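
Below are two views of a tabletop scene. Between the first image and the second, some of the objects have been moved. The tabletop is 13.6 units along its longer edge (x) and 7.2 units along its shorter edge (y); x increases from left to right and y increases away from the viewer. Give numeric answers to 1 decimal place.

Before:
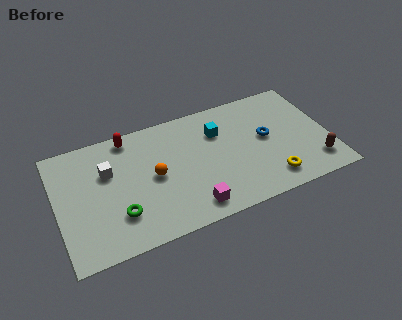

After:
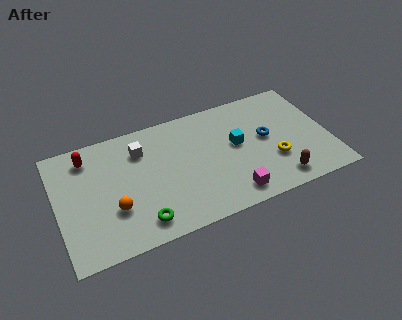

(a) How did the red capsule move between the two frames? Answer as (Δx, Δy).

(-2.1, -0.5)

From the two frames, the red capsule sits at roughly (3.8, 6.4) before and (1.7, 5.9) after.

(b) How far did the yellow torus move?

1.1

The yellow torus was near (10.4, 1.3) before and (10.7, 2.4) after, so it travelled √(0.3² + 1.1²) ≈ 1.1 units.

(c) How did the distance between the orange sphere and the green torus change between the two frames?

-0.8

They were about 2.5 units apart before and 1.7 after — 0.8 units closer together.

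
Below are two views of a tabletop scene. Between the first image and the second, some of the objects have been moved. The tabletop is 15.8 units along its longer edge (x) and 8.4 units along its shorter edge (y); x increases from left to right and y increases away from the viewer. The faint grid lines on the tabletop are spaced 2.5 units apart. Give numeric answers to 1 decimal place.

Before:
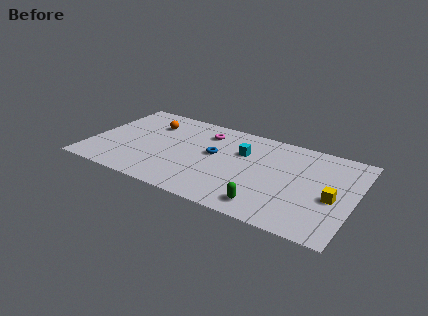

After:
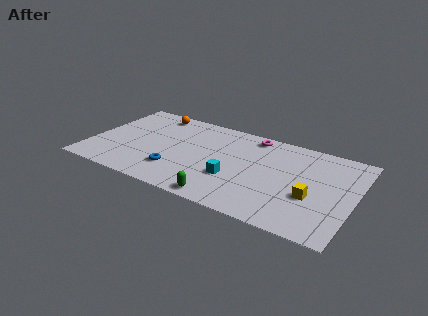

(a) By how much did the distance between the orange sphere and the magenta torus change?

+2.8

They were about 3.3 units apart before and 6.1 after — 2.8 units further apart.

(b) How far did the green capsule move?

2.5

The green capsule was near (11.0, 1.3) before and (8.5, 0.8) after, so it travelled √(2.5² + 0.5²) ≈ 2.5 units.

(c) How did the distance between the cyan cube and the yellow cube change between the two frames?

-1.3

Before: roughly 5.9 units apart; after: 4.6. That's 1.3 units closer together.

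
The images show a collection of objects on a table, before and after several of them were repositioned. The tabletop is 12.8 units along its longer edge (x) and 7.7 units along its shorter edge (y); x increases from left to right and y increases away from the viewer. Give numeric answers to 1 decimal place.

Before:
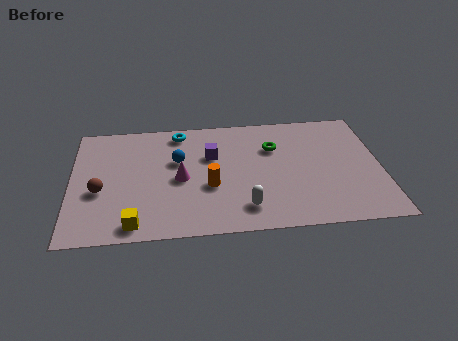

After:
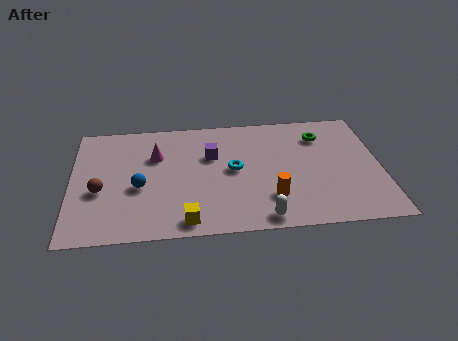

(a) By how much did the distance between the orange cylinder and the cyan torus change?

-1.4

They were about 3.9 units apart before and 2.5 after — 1.4 units closer together.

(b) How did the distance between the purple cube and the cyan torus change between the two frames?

-0.8

The distance was about 2.1 in the first image and 1.3 in the second, so they moved 0.8 units closer together.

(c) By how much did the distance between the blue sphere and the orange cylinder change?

+3.3

Before: roughly 2.2 units apart; after: 5.5. That's 3.3 units further apart.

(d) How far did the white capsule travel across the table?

1.0

The white capsule was near (7.1, 1.5) before and (7.8, 0.8) after, so it travelled √(0.7² + 0.7²) ≈ 1.0 units.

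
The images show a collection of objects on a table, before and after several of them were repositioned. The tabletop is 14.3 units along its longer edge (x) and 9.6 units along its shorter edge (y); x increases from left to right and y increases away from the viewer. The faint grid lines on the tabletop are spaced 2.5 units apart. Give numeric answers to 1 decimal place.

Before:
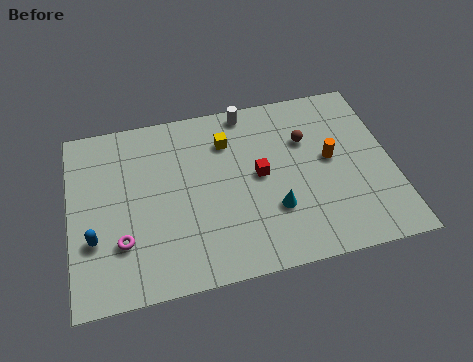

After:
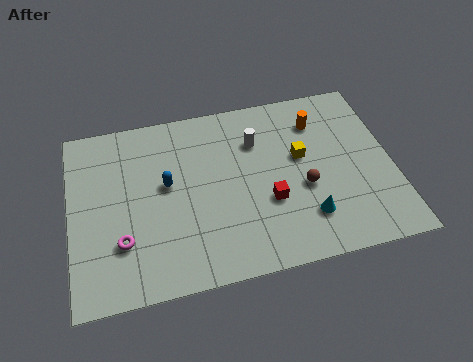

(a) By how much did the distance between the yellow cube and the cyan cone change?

-1.3

The distance was about 4.6 in the first image and 3.3 in the second, so they moved 1.3 units closer together.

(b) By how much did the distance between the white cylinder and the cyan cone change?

-0.8

They were about 5.8 units apart before and 5.0 after — 0.8 units closer together.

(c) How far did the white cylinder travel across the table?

1.8

From (8.1, 8.7) to (8.4, 6.9), the white cylinder covered √(0.3² + 1.8²) ≈ 1.8 units.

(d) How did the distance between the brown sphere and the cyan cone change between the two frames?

-2.3

Before: roughly 3.9 units apart; after: 1.6. That's 2.3 units closer together.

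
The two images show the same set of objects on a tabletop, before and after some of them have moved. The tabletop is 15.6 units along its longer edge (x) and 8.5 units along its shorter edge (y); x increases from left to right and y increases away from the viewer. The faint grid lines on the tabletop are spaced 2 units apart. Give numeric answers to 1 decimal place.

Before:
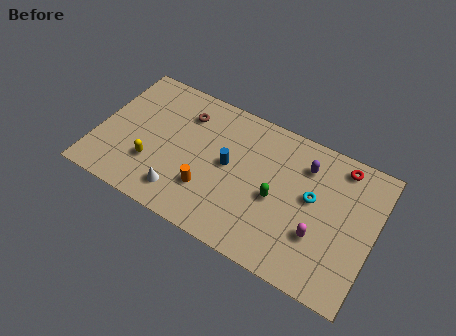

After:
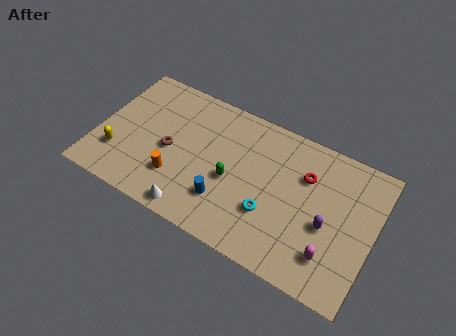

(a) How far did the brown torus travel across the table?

2.6

The brown torus was near (4.6, 6.5) before and (4.1, 3.9) after, so it travelled √(0.5² + 2.6²) ≈ 2.6 units.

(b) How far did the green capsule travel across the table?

2.5

The green capsule was near (10.2, 3.8) before and (7.7, 3.7) after, so it travelled √(2.5² + 0.1²) ≈ 2.5 units.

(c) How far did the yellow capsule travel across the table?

2.0

The yellow capsule moved from about (3.3, 2.6) to (1.3, 2.4), a distance of √(2.0² + 0.2²) ≈ 2.0.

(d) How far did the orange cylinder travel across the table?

1.8

From (6.5, 2.5) to (4.7, 2.4), the orange cylinder covered √(1.8² + 0.1²) ≈ 1.8 units.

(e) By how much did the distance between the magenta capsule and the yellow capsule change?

+2.8

The distance was about 9.4 in the first image and 12.2 in the second, so they moved 2.8 units further apart.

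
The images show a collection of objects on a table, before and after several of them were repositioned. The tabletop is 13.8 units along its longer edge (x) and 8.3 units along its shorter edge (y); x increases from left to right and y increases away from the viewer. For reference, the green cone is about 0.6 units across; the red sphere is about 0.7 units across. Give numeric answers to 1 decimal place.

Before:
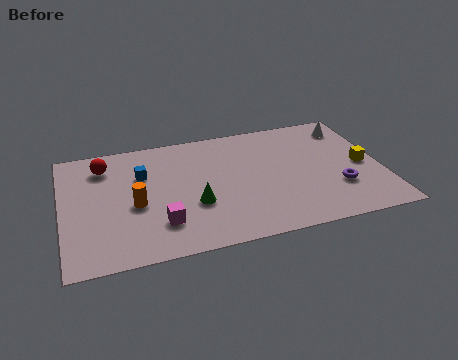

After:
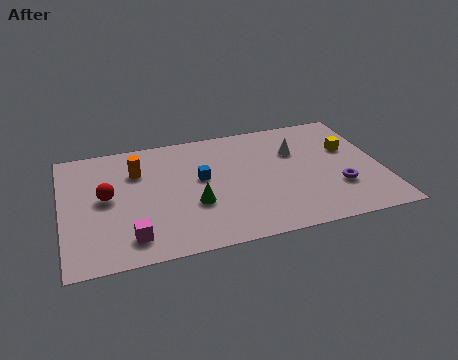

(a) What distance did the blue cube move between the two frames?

2.7

The blue cube was near (3.5, 5.6) before and (6.0, 4.7) after, so it travelled √(2.5² + 0.9²) ≈ 2.7 units.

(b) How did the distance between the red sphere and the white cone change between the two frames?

-2.4

The distance was about 10.8 in the first image and 8.4 in the second, so they moved 2.4 units closer together.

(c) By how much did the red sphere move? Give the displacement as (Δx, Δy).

(0.0, -2.2)

The red sphere started near (1.9, 6.6) and ended near (1.9, 4.4).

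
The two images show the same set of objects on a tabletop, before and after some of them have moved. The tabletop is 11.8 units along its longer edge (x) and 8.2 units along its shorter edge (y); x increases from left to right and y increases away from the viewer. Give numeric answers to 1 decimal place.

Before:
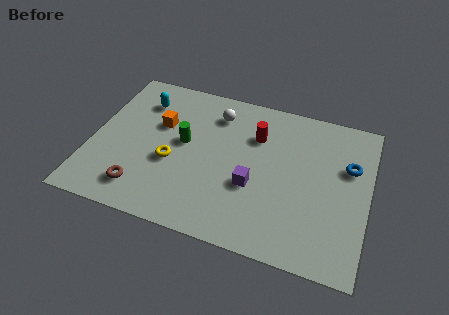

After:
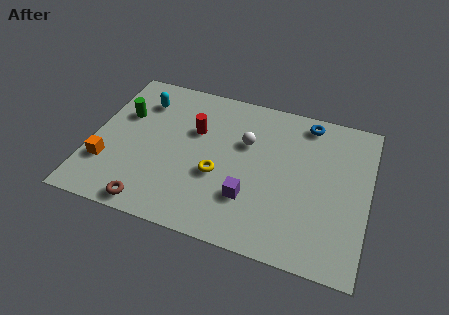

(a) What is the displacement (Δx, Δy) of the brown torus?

(0.5, -0.7)

From the two frames, the brown torus sits at roughly (2.4, 1.5) before and (2.9, 0.8) after.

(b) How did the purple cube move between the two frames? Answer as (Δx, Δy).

(-0.1, -0.7)

From the two frames, the purple cube sits at roughly (7.0, 3.1) before and (6.9, 2.4) after.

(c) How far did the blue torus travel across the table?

2.7

The blue torus moved from about (10.9, 5.3) to (9.0, 7.2), a distance of √(1.9² + 1.9²) ≈ 2.7.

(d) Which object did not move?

the cyan capsule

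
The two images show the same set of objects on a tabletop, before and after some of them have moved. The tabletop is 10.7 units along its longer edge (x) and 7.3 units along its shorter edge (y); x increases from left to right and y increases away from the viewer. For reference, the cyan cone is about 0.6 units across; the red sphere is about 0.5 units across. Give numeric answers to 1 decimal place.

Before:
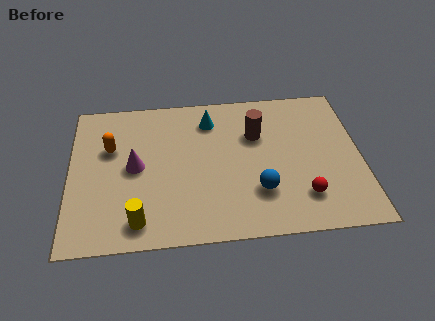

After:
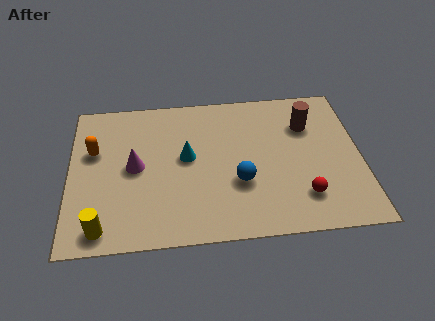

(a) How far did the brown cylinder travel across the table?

1.9

The brown cylinder moved from about (6.9, 4.9) to (8.8, 5.2), a distance of √(1.9² + 0.3²) ≈ 1.9.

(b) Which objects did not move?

the red sphere and the magenta cone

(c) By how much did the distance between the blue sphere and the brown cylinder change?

+0.9

The distance was about 2.8 in the first image and 3.7 in the second, so they moved 0.9 units further apart.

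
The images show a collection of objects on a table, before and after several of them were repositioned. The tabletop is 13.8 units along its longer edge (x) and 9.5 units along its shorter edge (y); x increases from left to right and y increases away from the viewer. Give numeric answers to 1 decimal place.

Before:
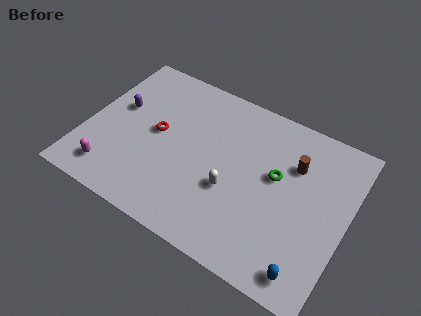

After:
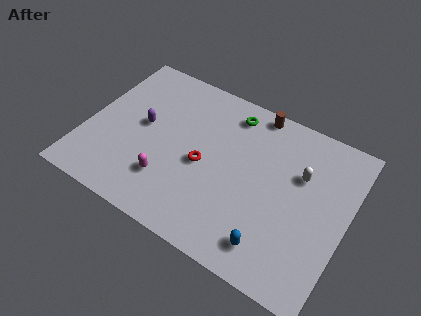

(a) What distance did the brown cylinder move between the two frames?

3.2

From (10.8, 6.6) to (8.4, 8.7), the brown cylinder covered √(2.4² + 2.1²) ≈ 3.2 units.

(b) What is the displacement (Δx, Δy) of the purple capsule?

(1.4, -0.5)

From the two frames, the purple capsule sits at roughly (1.5, 5.6) before and (2.9, 5.1) after.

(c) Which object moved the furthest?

the white capsule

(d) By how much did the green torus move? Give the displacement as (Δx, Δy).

(-2.8, 2.5)

The green torus was at about (10.0, 5.5) and moved to about (7.2, 8.0).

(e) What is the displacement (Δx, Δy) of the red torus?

(2.6, -0.7)

From the two frames, the red torus sits at roughly (3.7, 5.0) before and (6.3, 4.3) after.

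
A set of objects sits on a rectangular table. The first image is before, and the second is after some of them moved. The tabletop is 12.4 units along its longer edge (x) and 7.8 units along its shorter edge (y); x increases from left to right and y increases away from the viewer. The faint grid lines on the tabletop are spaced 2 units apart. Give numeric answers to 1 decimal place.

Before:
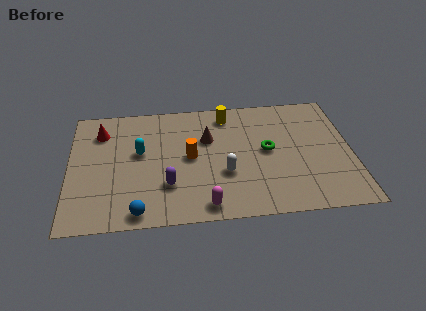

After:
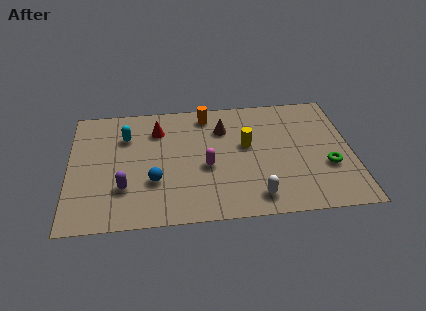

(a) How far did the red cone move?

2.5

The red cone was near (1.4, 6.0) before and (3.9, 5.9) after, so it travelled √(2.5² + 0.1²) ≈ 2.5 units.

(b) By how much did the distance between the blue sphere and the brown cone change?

-0.9

The distance was about 5.3 in the first image and 4.4 in the second, so they moved 0.9 units closer together.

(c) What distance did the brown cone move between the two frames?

0.9

The brown cone was near (6.1, 5.1) before and (6.8, 5.7) after, so it travelled √(0.7² + 0.6²) ≈ 0.9 units.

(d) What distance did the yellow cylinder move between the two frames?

2.2

The yellow cylinder was near (7.0, 6.6) before and (7.8, 4.5) after, so it travelled √(0.8² + 2.1²) ≈ 2.2 units.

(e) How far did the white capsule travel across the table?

2.1

The white capsule was near (6.8, 2.8) before and (8.1, 1.2) after, so it travelled √(1.3² + 1.6²) ≈ 2.1 units.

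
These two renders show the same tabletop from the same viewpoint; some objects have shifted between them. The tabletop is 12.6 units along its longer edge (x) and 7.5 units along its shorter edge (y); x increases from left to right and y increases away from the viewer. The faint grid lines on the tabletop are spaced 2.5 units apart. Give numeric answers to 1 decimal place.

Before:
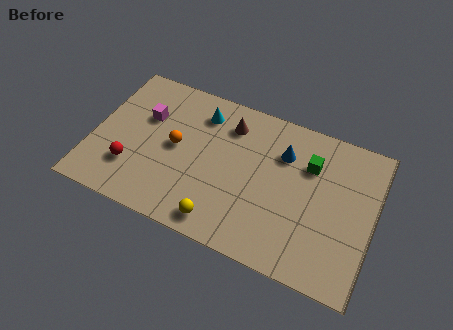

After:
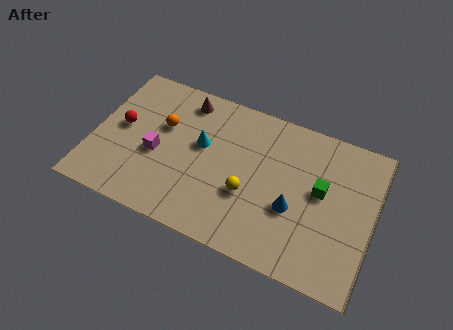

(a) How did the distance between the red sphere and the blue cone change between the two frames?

+0.7

Before: roughly 7.3 units apart; after: 8.0. That's 0.7 units further apart.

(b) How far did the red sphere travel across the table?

2.0

The red sphere moved from about (1.9, 2.1) to (1.2, 4.0), a distance of √(0.7² + 1.9²) ≈ 2.0.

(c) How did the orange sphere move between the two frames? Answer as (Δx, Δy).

(-0.7, 0.8)

The orange sphere started near (3.7, 3.9) and ended near (3.0, 4.7).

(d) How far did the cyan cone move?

1.6

The cyan cone was near (4.6, 6.0) before and (4.8, 4.4) after, so it travelled √(0.2² + 1.6²) ≈ 1.6 units.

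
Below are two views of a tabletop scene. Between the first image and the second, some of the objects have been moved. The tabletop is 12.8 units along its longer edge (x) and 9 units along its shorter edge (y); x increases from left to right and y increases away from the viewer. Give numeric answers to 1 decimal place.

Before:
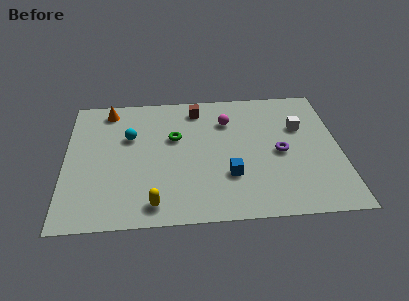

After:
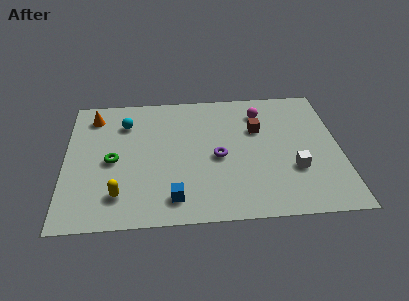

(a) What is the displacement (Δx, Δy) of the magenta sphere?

(1.6, 0.5)

From the two frames, the magenta sphere sits at roughly (7.6, 6.6) before and (9.2, 7.1) after.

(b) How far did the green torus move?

3.2

The green torus was near (5.1, 5.6) before and (2.2, 4.2) after, so it travelled √(2.9² + 1.4²) ≈ 3.2 units.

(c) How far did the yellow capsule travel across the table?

1.7

The yellow capsule was near (4.1, 1.2) before and (2.5, 1.9) after, so it travelled √(1.6² + 0.7²) ≈ 1.7 units.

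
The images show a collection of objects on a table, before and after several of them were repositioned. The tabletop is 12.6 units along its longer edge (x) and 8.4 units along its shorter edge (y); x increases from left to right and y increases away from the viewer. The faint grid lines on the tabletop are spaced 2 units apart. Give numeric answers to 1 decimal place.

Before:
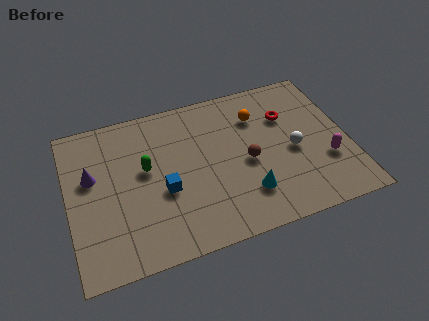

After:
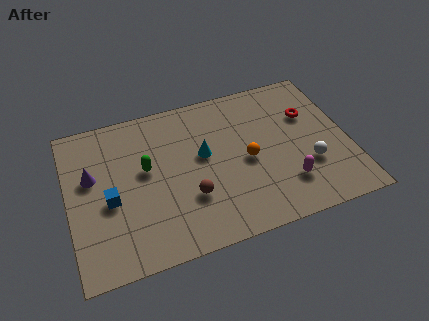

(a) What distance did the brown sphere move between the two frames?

2.9

The brown sphere moved from about (8.0, 3.8) to (5.3, 2.7), a distance of √(2.7² + 1.1²) ≈ 2.9.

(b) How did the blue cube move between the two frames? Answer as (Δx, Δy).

(-2.4, 0.2)

The blue cube was at about (4.2, 3.4) and moved to about (1.8, 3.6).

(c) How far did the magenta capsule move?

2.0

The magenta capsule moved from about (11.5, 2.8) to (9.6, 2.1), a distance of √(1.9² + 0.7²) ≈ 2.0.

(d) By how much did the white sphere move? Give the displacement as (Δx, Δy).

(0.6, -1.0)

The white sphere started near (10.1, 3.8) and ended near (10.7, 2.8).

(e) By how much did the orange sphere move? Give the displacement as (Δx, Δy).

(-0.7, -2.3)

The orange sphere started near (8.7, 6.2) and ended near (8.0, 3.9).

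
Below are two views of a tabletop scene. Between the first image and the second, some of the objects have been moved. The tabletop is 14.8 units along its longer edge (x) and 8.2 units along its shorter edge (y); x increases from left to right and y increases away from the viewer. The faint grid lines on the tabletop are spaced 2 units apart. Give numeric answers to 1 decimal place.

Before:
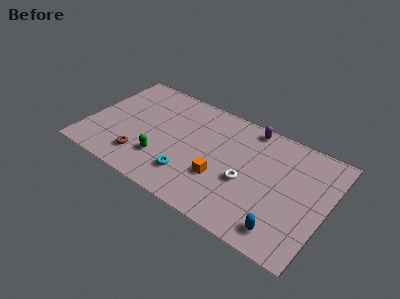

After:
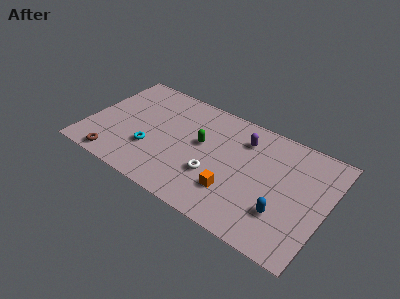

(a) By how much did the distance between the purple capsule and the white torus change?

-0.3

The distance was about 4.0 in the first image and 3.7 in the second, so they moved 0.3 units closer together.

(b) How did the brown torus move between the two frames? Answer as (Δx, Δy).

(-1.5, -0.9)

The brown torus was at about (3.7, 1.8) and moved to about (2.2, 0.9).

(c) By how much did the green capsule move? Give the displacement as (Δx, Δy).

(2.1, 2.4)

The green capsule was at about (4.9, 2.3) and moved to about (7.0, 4.7).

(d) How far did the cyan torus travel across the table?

2.7

The cyan torus moved from about (6.7, 2.0) to (4.1, 2.7), a distance of √(2.6² + 0.7²) ≈ 2.7.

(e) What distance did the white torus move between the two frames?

2.0

The white torus moved from about (10.0, 3.4) to (8.1, 2.8), a distance of √(1.9² + 0.6²) ≈ 2.0.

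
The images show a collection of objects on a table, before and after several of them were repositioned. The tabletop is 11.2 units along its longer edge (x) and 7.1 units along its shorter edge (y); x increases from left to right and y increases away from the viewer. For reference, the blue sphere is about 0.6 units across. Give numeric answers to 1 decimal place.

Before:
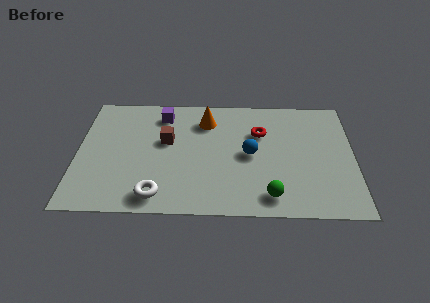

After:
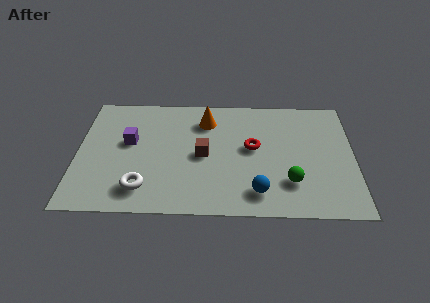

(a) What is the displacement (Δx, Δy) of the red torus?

(-0.3, -0.9)

The red torus started near (7.4, 4.8) and ended near (7.1, 3.9).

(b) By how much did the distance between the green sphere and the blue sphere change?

-1.1

They were about 2.5 units apart before and 1.4 after — 1.1 units closer together.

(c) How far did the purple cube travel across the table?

2.1

The purple cube moved from about (3.4, 5.8) to (2.1, 4.1), a distance of √(1.3² + 1.7²) ≈ 2.1.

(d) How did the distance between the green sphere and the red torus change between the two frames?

-1.2

The distance was about 3.7 in the first image and 2.5 in the second, so they moved 1.2 units closer together.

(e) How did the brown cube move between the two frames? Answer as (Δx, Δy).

(1.5, -0.8)

The brown cube was at about (3.6, 4.2) and moved to about (5.1, 3.4).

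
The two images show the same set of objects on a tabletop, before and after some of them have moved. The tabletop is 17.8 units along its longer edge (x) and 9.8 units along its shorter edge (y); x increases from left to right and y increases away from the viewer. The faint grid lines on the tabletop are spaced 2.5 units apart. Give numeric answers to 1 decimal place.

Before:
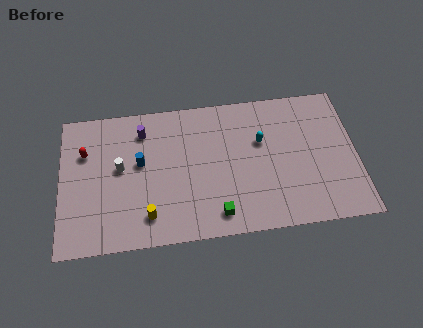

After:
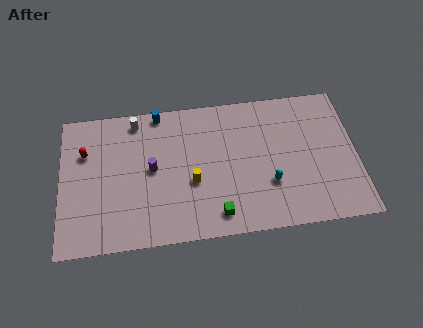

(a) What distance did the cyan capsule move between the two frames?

3.0

From (12.1, 6.2) to (12.5, 3.2), the cyan capsule covered √(0.4² + 3.0²) ≈ 3.0 units.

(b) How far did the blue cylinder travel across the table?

3.6

The blue cylinder was near (4.8, 5.6) before and (6.0, 9.0) after, so it travelled √(1.2² + 3.4²) ≈ 3.6 units.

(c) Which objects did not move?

the green cube and the red capsule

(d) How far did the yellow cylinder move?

3.4

The yellow cylinder was near (5.2, 1.9) before and (7.9, 3.9) after, so it travelled √(2.7² + 2.0²) ≈ 3.4 units.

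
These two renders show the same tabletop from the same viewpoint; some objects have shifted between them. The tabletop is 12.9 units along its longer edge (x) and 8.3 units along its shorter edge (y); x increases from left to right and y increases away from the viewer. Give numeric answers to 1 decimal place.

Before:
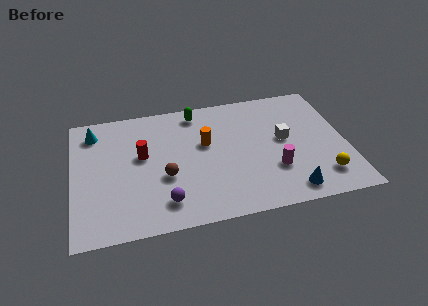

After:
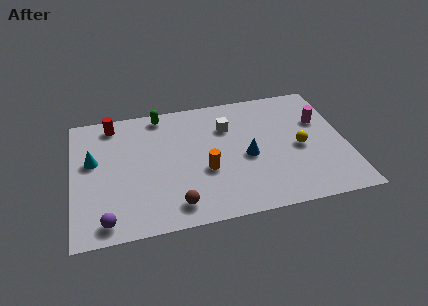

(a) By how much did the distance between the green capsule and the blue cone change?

-1.9

They were about 7.3 units apart before and 5.4 after — 1.9 units closer together.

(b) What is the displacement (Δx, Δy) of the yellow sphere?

(-0.9, 2.1)

From the two frames, the yellow sphere sits at roughly (11.6, 1.7) before and (10.7, 3.8) after.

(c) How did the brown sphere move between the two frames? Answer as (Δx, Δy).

(0.4, -1.9)

The brown sphere started near (4.3, 3.2) and ended near (4.7, 1.3).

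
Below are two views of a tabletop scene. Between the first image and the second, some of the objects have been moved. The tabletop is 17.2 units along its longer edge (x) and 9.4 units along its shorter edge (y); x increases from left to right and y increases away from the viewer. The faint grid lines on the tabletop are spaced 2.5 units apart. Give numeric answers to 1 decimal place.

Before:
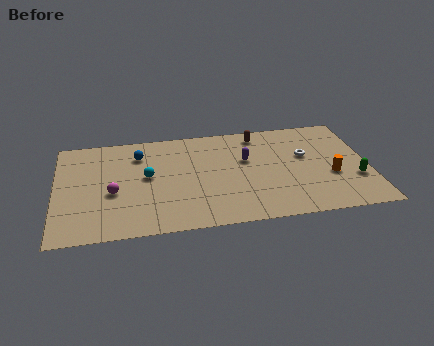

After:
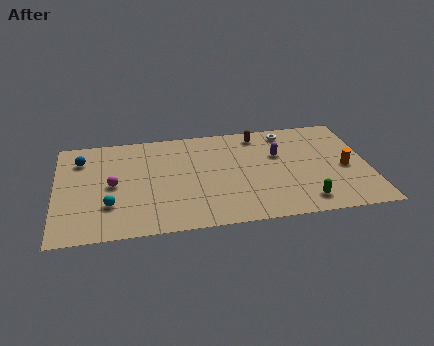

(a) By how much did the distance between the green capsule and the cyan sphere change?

-0.9

The distance was about 11.6 in the first image and 10.7 in the second, so they moved 0.9 units closer together.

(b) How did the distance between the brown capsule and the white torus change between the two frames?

-1.9

They were about 3.5 units apart before and 1.6 after — 1.9 units closer together.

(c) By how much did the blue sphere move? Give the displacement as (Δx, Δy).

(-3.2, 0.0)

From the two frames, the blue sphere sits at roughly (4.6, 7.2) before and (1.4, 7.2) after.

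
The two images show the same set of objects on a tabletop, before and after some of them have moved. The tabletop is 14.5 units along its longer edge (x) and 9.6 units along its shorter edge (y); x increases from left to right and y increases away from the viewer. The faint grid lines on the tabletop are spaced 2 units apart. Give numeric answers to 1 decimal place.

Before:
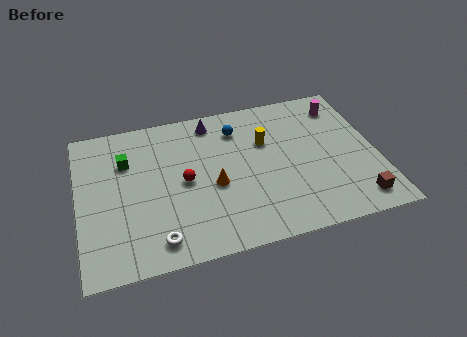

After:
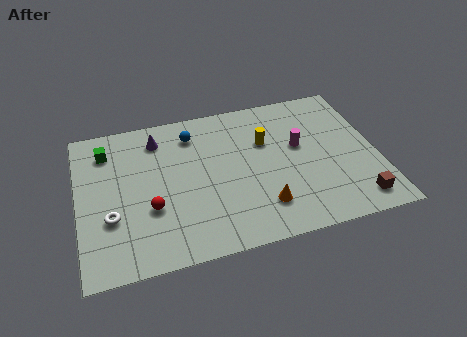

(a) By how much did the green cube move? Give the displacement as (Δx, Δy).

(-0.9, 0.9)

The green cube was at about (2.4, 6.7) and moved to about (1.5, 7.6).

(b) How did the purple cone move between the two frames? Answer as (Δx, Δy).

(-2.7, -0.5)

From the two frames, the purple cone sits at roughly (6.7, 8.3) before and (4.0, 7.8) after.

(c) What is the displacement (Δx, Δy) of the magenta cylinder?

(-2.3, -2.2)

The magenta cylinder was at about (13.1, 7.8) and moved to about (10.8, 5.6).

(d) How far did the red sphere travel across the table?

2.1

The red sphere moved from about (5.1, 4.7) to (3.4, 3.4), a distance of √(1.7² + 1.3²) ≈ 2.1.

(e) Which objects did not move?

the yellow cylinder and the brown cube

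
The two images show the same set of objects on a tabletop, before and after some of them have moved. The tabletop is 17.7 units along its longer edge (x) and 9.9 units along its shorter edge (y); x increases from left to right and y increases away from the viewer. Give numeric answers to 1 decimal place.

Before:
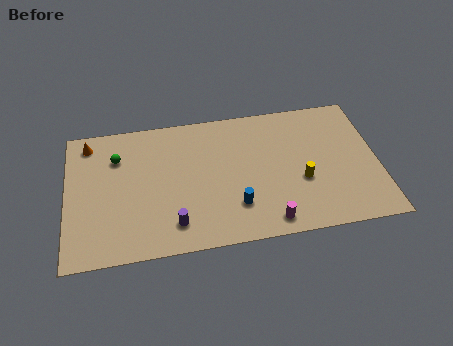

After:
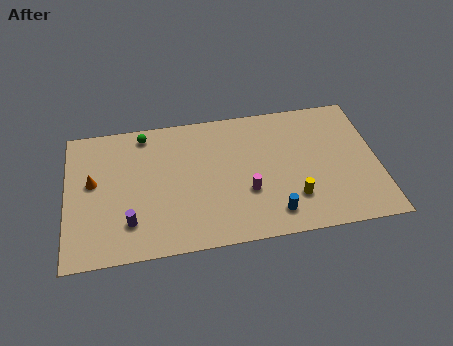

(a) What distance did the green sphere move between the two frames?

2.2

From (2.9, 7.2) to (4.5, 8.7), the green sphere covered √(1.6² + 1.5²) ≈ 2.2 units.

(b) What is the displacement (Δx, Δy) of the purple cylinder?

(-2.5, 0.5)

The purple cylinder started near (6.0, 1.9) and ended near (3.5, 2.4).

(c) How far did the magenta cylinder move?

2.5

From (11.3, 1.2) to (10.2, 3.5), the magenta cylinder covered √(1.1² + 2.3²) ≈ 2.5 units.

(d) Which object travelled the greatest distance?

the orange cone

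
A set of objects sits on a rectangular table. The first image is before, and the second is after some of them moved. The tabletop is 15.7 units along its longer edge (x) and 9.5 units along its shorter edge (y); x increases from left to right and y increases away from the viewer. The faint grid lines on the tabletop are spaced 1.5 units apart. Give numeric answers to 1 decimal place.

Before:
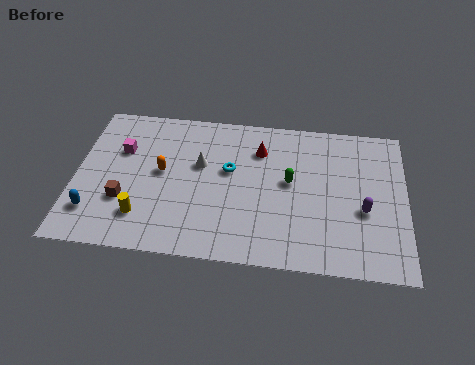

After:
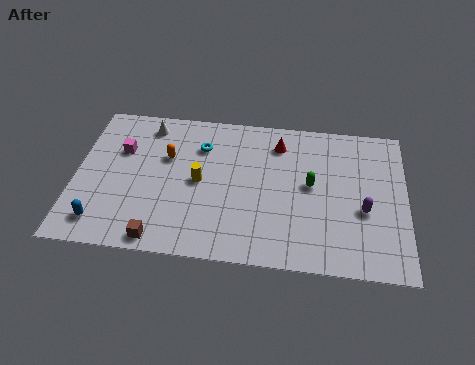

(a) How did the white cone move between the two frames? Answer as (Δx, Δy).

(-2.6, 2.3)

The white cone was at about (5.9, 5.8) and moved to about (3.3, 8.1).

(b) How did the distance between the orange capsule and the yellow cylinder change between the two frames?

-0.9

The distance was about 3.0 in the first image and 2.1 in the second, so they moved 0.9 units closer together.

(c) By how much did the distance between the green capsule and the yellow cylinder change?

-2.2

The distance was about 7.5 in the first image and 5.3 in the second, so they moved 2.2 units closer together.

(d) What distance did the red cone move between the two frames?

1.0

The red cone moved from about (8.7, 7.1) to (9.6, 7.6), a distance of √(0.9² + 0.5²) ≈ 1.0.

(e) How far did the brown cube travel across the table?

2.8

The brown cube was near (2.4, 3.1) before and (4.2, 0.9) after, so it travelled √(1.8² + 2.2²) ≈ 2.8 units.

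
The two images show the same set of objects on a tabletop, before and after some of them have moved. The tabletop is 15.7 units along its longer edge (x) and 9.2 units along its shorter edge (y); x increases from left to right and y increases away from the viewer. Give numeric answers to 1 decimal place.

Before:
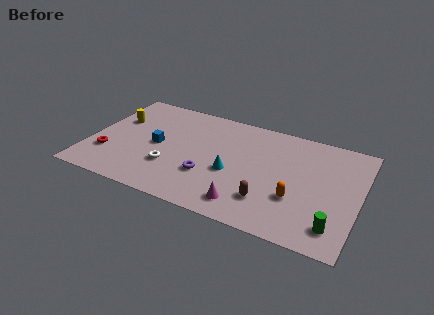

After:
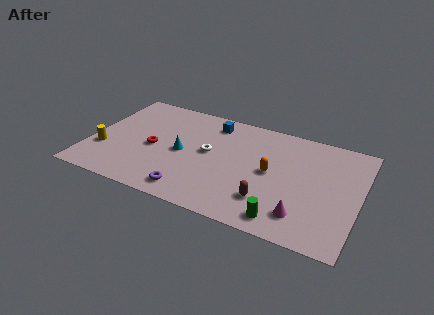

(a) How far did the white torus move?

2.9

The white torus moved from about (4.9, 2.9) to (6.9, 5.0), a distance of √(2.0² + 2.1²) ≈ 2.9.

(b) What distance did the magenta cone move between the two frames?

3.2

The magenta cone moved from about (9.5, 1.5) to (12.7, 1.9), a distance of √(3.2² + 0.4²) ≈ 3.2.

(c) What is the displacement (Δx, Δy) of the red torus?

(2.5, 1.5)

From the two frames, the red torus sits at roughly (1.2, 2.7) before and (3.7, 4.2) after.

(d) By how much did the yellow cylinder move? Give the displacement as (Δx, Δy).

(-0.4, -3.0)

The yellow cylinder started near (1.3, 6.0) and ended near (0.9, 3.0).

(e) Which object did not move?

the brown capsule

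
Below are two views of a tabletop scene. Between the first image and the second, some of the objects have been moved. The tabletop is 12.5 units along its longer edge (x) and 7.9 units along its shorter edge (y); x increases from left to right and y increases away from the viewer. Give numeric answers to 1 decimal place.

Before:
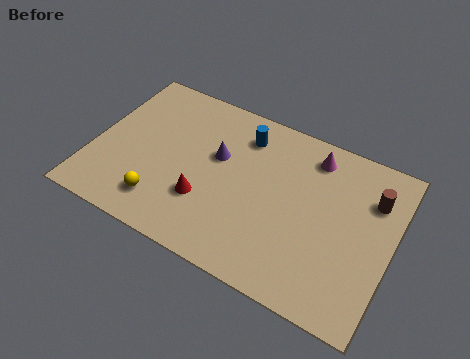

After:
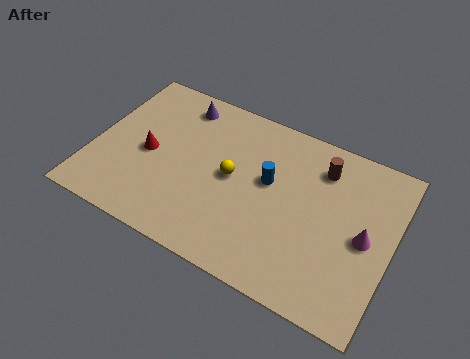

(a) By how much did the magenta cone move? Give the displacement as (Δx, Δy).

(2.5, -2.8)

From the two frames, the magenta cone sits at roughly (8.9, 6.6) before and (11.4, 3.8) after.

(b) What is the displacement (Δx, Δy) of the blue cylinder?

(1.3, -1.7)

The blue cylinder started near (6.0, 6.3) and ended near (7.3, 4.6).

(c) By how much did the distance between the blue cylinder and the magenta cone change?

+1.3

The distance was about 2.9 in the first image and 4.2 in the second, so they moved 1.3 units further apart.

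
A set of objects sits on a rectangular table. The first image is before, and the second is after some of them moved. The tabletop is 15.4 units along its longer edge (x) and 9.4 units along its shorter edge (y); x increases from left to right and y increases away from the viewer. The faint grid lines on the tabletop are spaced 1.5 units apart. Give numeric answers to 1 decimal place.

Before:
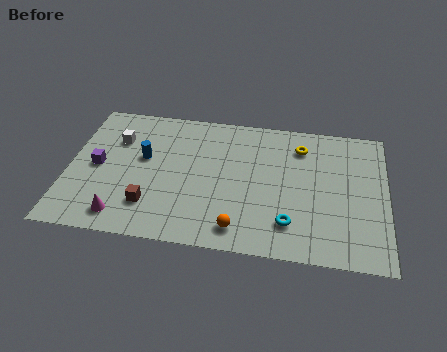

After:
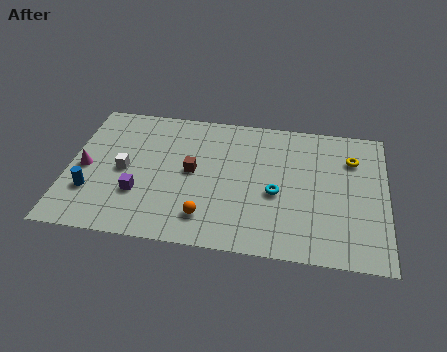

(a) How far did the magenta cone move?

3.6

From (2.8, 1.4) to (0.8, 4.4), the magenta cone covered √(2.0² + 3.0²) ≈ 3.6 units.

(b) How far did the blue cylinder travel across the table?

3.6

The blue cylinder was near (3.6, 5.5) before and (1.2, 2.8) after, so it travelled √(2.4² + 2.7²) ≈ 3.6 units.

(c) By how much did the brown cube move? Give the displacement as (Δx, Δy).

(1.9, 2.6)

The brown cube was at about (4.1, 2.3) and moved to about (6.0, 4.9).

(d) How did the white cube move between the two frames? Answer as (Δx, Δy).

(0.5, -2.1)

The white cube was at about (2.2, 6.6) and moved to about (2.7, 4.5).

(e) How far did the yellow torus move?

2.5

From (11.2, 7.4) to (13.7, 6.9), the yellow torus covered √(2.5² + 0.5²) ≈ 2.5 units.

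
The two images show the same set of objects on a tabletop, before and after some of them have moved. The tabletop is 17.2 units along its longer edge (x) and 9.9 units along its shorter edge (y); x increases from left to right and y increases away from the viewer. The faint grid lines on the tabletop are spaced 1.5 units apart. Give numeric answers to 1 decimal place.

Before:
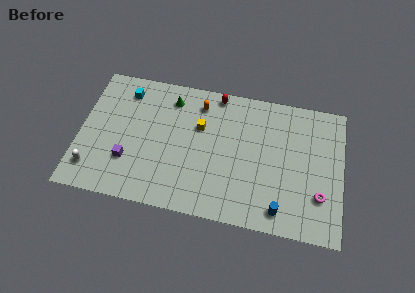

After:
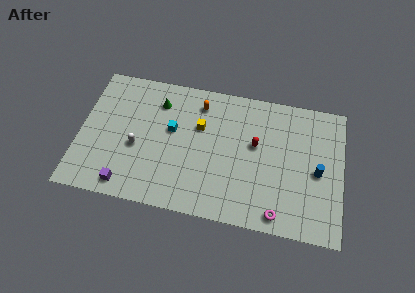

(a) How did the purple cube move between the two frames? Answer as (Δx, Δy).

(0.0, -1.8)

The purple cube was at about (3.3, 3.0) and moved to about (3.3, 1.2).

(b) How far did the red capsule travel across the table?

4.2

The red capsule moved from about (8.8, 9.0) to (11.5, 5.8), a distance of √(2.7² + 3.2²) ≈ 4.2.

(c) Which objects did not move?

the orange capsule and the yellow cube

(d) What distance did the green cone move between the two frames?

0.9

The green cone moved from about (5.8, 8.1) to (5.0, 7.7), a distance of √(0.8² + 0.4²) ≈ 0.9.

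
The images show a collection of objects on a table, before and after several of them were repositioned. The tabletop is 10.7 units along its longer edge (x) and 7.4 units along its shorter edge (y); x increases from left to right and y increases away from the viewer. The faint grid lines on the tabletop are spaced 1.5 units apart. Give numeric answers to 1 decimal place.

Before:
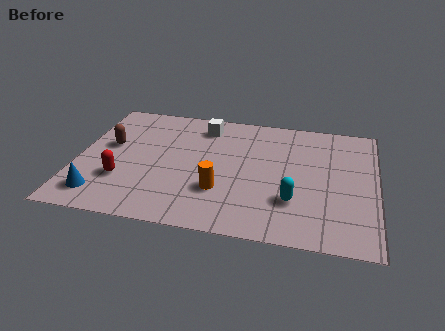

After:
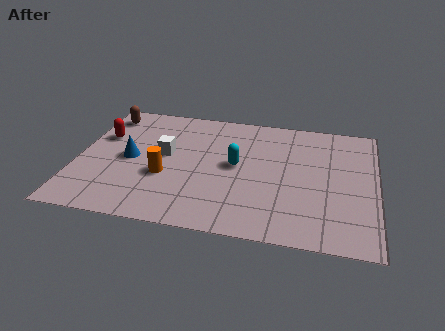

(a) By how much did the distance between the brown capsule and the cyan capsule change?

-1.6

They were about 7.0 units apart before and 5.4 after — 1.6 units closer together.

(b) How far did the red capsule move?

2.7

The red capsule was near (1.7, 2.3) before and (0.8, 4.8) after, so it travelled √(0.9² + 2.5²) ≈ 2.7 units.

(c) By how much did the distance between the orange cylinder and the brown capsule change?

-0.4

Before: roughly 4.6 units apart; after: 4.2. That's 0.4 units closer together.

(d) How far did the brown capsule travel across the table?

1.9

From (1.1, 4.3) to (0.8, 6.2), the brown capsule covered √(0.3² + 1.9²) ≈ 1.9 units.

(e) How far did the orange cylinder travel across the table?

2.1

The orange cylinder was near (5.2, 2.3) before and (3.2, 2.8) after, so it travelled √(2.0² + 0.5²) ≈ 2.1 units.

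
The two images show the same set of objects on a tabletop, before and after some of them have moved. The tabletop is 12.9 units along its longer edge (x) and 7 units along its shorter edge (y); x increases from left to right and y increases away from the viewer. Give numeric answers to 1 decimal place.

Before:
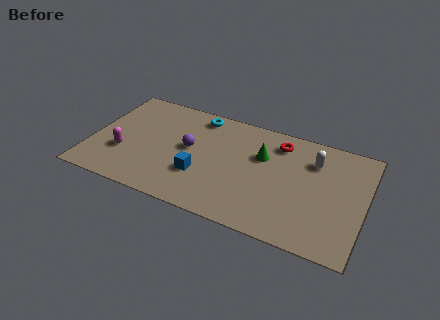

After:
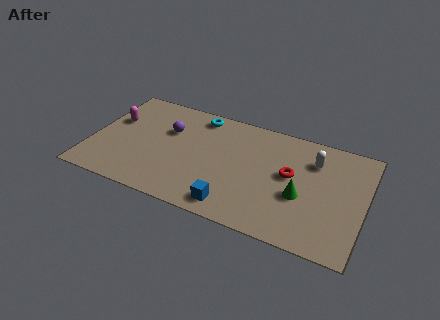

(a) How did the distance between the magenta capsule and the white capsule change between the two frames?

+0.3

Before: roughly 9.2 units apart; after: 9.5. That's 0.3 units further apart.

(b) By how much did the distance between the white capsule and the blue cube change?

-0.5

Before: roughly 5.9 units apart; after: 5.4. That's 0.5 units closer together.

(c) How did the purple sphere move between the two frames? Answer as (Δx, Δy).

(-1.1, 0.8)

From the two frames, the purple sphere sits at roughly (4.6, 3.8) before and (3.5, 4.6) after.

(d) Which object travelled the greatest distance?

the green cone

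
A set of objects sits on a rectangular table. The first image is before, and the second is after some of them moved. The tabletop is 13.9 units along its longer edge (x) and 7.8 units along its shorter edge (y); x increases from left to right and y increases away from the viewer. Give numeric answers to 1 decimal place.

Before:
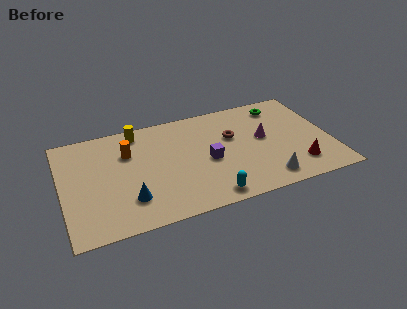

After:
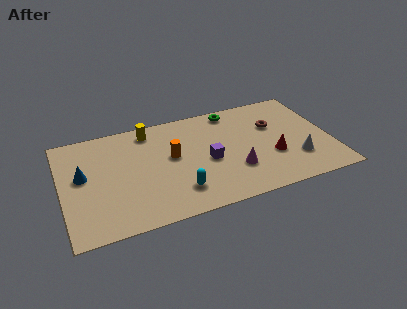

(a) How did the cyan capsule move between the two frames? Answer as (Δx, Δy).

(-1.5, 0.9)

The cyan capsule was at about (7.3, 0.9) and moved to about (5.8, 1.8).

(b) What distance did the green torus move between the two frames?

2.5

The green torus moved from about (11.6, 6.5) to (9.1, 6.9), a distance of √(2.5² + 0.4²) ≈ 2.5.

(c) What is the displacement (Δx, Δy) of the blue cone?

(-2.2, 2.4)

From the two frames, the blue cone sits at roughly (3.3, 2.0) before and (1.1, 4.4) after.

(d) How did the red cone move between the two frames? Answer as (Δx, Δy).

(-1.2, 1.1)

The red cone was at about (12.0, 1.7) and moved to about (10.8, 2.8).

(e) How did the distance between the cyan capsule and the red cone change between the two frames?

+0.3

The distance was about 4.8 in the first image and 5.1 in the second, so they moved 0.3 units further apart.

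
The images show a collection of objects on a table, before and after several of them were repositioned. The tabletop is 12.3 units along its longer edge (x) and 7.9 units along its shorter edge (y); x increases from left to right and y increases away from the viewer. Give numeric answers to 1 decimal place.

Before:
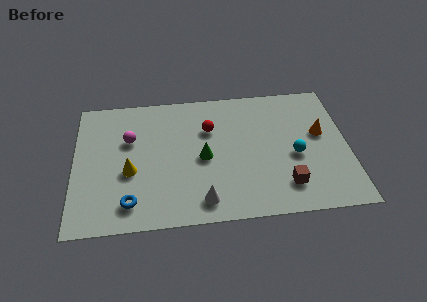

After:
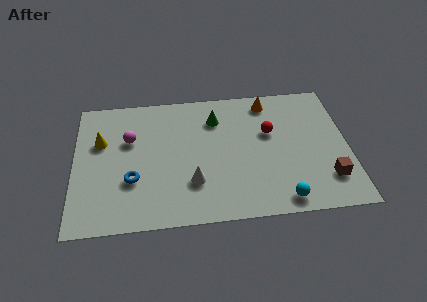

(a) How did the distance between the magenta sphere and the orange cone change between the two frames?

-2.1

Before: roughly 8.6 units apart; after: 6.5. That's 2.1 units closer together.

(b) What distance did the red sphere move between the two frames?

2.7

From (6.1, 5.4) to (8.8, 4.9), the red sphere covered √(2.7² + 0.5²) ≈ 2.7 units.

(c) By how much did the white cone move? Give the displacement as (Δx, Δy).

(-0.4, 1.1)

The white cone was at about (5.7, 1.2) and moved to about (5.3, 2.3).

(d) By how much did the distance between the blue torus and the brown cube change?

+1.8

Before: roughly 6.9 units apart; after: 8.7. That's 1.8 units further apart.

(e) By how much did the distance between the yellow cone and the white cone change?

+1.2

Before: roughly 3.8 units apart; after: 5.0. That's 1.2 units further apart.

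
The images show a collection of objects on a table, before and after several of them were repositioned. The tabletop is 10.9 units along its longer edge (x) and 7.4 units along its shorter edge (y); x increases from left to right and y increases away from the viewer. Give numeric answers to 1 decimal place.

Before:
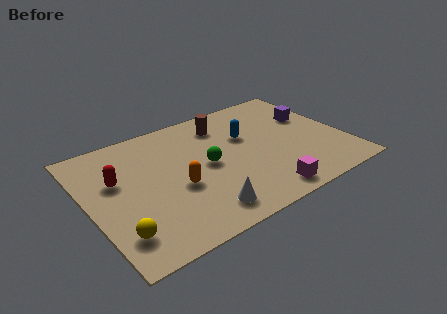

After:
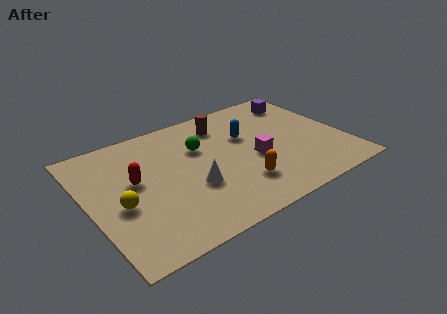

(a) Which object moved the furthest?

the orange capsule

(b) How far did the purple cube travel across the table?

1.3

The purple cube moved from about (9.8, 4.7) to (9.6, 6.0), a distance of √(0.2² + 1.3²) ≈ 1.3.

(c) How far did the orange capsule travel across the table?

2.7

The orange capsule moved from about (3.6, 3.0) to (6.1, 1.9), a distance of √(2.5² + 1.1²) ≈ 2.7.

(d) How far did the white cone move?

1.5

The white cone was near (4.3, 1.2) before and (4.2, 2.7) after, so it travelled √(0.1² + 1.5²) ≈ 1.5 units.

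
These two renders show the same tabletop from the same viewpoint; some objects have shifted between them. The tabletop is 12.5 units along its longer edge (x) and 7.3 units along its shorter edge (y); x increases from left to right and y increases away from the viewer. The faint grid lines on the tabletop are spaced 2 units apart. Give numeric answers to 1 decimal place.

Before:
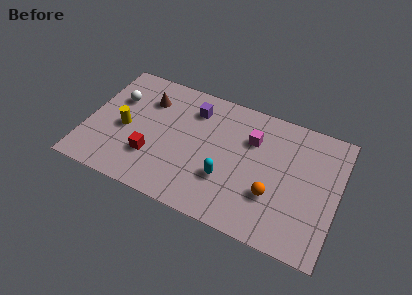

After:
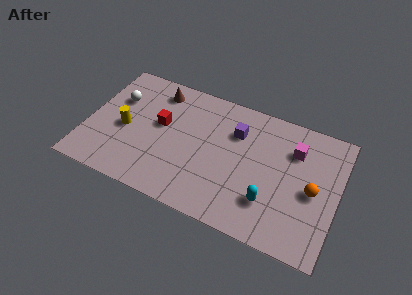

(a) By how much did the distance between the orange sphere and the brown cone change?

+1.3

The distance was about 7.2 in the first image and 8.5 in the second, so they moved 1.3 units further apart.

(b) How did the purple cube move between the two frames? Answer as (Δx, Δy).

(2.2, -0.5)

From the two frames, the purple cube sits at roughly (5.1, 5.7) before and (7.3, 5.2) after.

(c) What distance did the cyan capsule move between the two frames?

2.2

The cyan capsule moved from about (7.1, 2.4) to (9.3, 2.0), a distance of √(2.2² + 0.4²) ≈ 2.2.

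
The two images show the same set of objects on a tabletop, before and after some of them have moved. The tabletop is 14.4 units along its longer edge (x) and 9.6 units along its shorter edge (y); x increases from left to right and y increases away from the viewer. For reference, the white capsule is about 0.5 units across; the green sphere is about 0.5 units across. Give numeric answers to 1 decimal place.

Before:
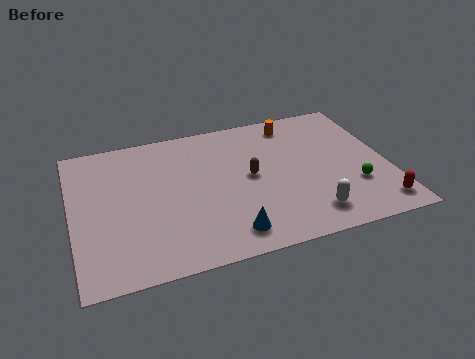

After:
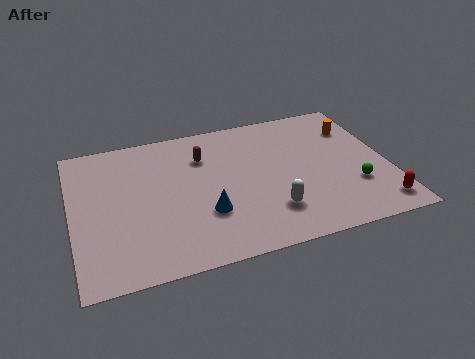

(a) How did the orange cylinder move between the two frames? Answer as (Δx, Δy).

(2.8, -1.1)

The orange cylinder started near (10.4, 8.2) and ended near (13.2, 7.1).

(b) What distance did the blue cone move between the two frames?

1.8

The blue cone was near (6.8, 1.5) before and (5.9, 3.1) after, so it travelled √(0.9² + 1.6²) ≈ 1.8 units.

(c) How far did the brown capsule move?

2.8

From (8.1, 5.0) to (6.1, 7.0), the brown capsule covered √(2.0² + 2.0²) ≈ 2.8 units.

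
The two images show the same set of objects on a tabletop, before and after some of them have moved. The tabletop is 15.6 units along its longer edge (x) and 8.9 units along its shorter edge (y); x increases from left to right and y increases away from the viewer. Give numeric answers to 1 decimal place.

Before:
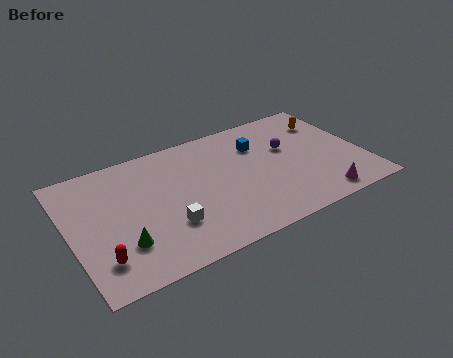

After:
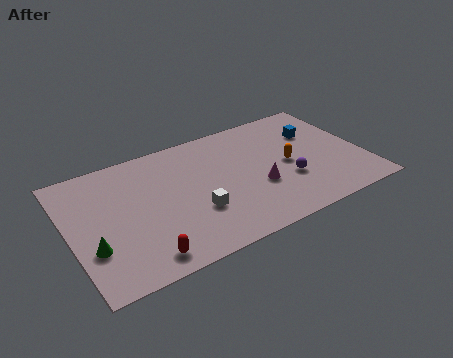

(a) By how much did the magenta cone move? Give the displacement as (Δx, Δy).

(-3.0, 2.2)

From the two frames, the magenta cone sits at roughly (12.8, 1.1) before and (9.8, 3.3) after.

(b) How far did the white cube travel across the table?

1.5

The white cube moved from about (4.9, 2.7) to (6.4, 3.0), a distance of √(1.5² + 0.3²) ≈ 1.5.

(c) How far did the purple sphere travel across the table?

2.4

From (11.8, 5.5) to (11.4, 3.1), the purple sphere covered √(0.4² + 2.4²) ≈ 2.4 units.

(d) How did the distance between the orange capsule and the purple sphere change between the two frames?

-1.5

Before: roughly 2.7 units apart; after: 1.2. That's 1.5 units closer together.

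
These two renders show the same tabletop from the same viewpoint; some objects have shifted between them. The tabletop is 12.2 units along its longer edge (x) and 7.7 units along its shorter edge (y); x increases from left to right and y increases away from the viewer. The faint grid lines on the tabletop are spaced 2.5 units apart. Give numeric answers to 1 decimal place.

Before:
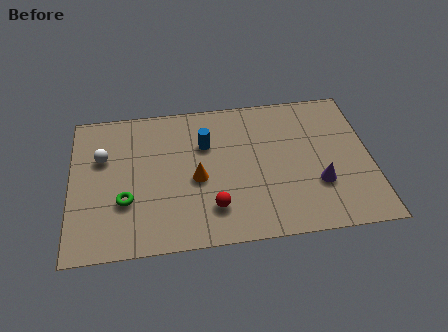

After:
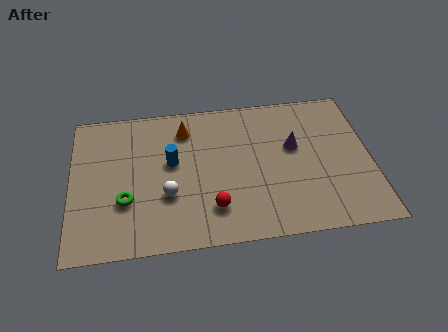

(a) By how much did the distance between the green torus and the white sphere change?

-0.9

They were about 2.6 units apart before and 1.7 after — 0.9 units closer together.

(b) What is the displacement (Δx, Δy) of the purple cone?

(-0.9, 2.1)

From the two frames, the purple cone sits at roughly (10.0, 2.5) before and (9.1, 4.6) after.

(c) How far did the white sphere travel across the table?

3.5

The white sphere was near (1.3, 5.0) before and (3.9, 2.7) after, so it travelled √(2.6² + 2.3²) ≈ 3.5 units.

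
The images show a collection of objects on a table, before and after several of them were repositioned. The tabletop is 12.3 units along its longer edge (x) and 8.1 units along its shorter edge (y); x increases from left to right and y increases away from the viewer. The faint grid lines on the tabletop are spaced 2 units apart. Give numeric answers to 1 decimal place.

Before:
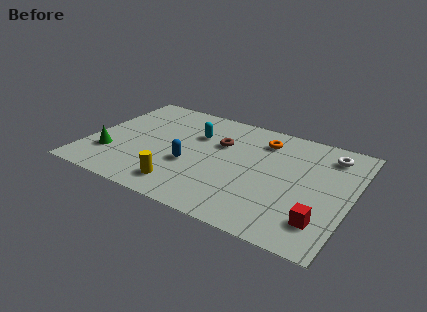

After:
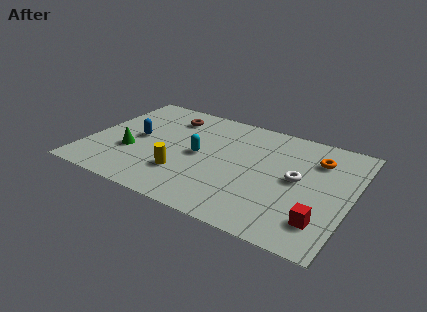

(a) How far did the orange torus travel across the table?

2.6

The orange torus was near (7.9, 6.4) before and (10.5, 6.0) after, so it travelled √(2.6² + 0.4²) ≈ 2.6 units.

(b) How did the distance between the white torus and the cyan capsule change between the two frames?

-1.7

Before: roughly 6.3 units apart; after: 4.6. That's 1.7 units closer together.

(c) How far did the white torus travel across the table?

2.7

The white torus moved from about (11.0, 6.6) to (9.8, 4.2), a distance of √(1.2² + 2.4²) ≈ 2.7.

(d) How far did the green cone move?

1.1

The green cone moved from about (1.2, 2.3) to (2.1, 2.9), a distance of √(0.9² + 0.6²) ≈ 1.1.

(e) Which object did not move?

the red cube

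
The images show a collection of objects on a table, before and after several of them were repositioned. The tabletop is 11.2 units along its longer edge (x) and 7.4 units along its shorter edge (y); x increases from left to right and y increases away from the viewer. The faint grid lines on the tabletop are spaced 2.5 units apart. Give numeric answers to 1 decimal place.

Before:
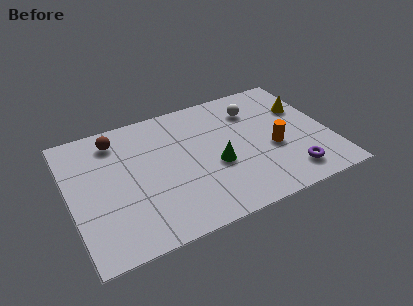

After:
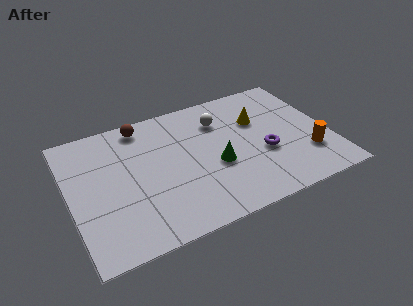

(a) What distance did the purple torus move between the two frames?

1.8

The purple torus moved from about (9.2, 1.3) to (8.3, 2.9), a distance of √(0.9² + 1.6²) ≈ 1.8.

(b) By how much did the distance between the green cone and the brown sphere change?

-0.6

They were about 5.1 units apart before and 4.5 after — 0.6 units closer together.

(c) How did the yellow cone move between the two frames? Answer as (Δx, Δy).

(-2.0, 0.0)

From the two frames, the yellow cone sits at roughly (10.3, 4.9) before and (8.3, 4.9) after.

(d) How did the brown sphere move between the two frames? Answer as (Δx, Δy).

(1.2, 0.4)

The brown sphere started near (2.2, 6.1) and ended near (3.4, 6.5).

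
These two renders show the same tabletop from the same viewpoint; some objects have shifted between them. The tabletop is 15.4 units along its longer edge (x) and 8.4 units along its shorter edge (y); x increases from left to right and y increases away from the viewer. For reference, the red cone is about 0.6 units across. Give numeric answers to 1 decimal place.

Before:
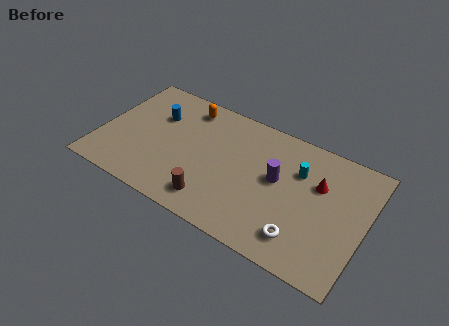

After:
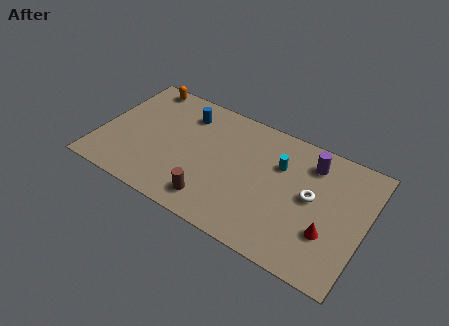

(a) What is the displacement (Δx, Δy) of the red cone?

(0.9, -2.8)

From the two frames, the red cone sits at roughly (12.6, 5.5) before and (13.5, 2.7) after.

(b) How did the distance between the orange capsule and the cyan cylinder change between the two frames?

+1.8

The distance was about 6.9 in the first image and 8.7 in the second, so they moved 1.8 units further apart.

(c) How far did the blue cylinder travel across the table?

1.8

The blue cylinder was near (3.0, 5.7) before and (4.6, 6.6) after, so it travelled √(1.6² + 0.9²) ≈ 1.8 units.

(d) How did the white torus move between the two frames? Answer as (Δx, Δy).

(0.2, 2.8)

From the two frames, the white torus sits at roughly (12.1, 1.7) before and (12.3, 4.5) after.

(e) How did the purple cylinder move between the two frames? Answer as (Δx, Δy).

(1.7, 2.0)

The purple cylinder was at about (10.3, 4.7) and moved to about (12.0, 6.7).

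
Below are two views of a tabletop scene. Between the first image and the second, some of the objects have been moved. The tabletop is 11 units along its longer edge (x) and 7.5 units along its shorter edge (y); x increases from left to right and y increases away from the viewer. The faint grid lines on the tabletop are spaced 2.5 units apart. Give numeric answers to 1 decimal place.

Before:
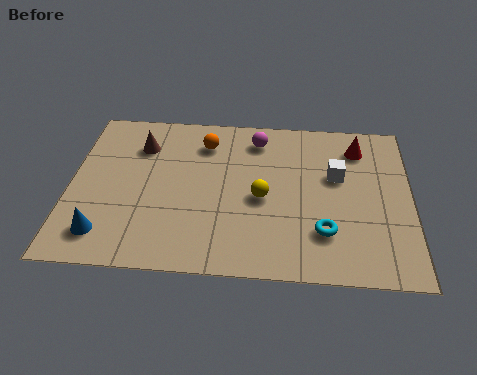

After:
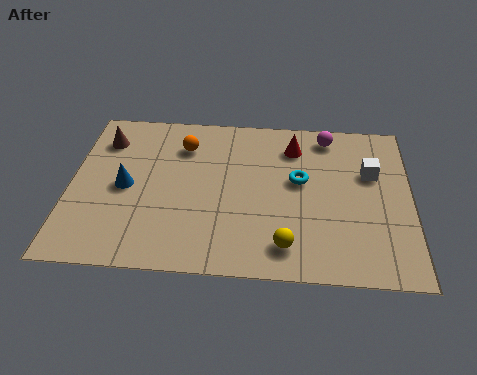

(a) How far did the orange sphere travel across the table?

0.7

From (4.3, 5.9) to (3.6, 5.7), the orange sphere covered √(0.7² + 0.2²) ≈ 0.7 units.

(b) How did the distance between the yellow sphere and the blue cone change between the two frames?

+0.3

The distance was about 5.4 in the first image and 5.7 in the second, so they moved 0.3 units further apart.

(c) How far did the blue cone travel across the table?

2.3

The blue cone moved from about (1.2, 1.4) to (1.8, 3.6), a distance of √(0.6² + 2.2²) ≈ 2.3.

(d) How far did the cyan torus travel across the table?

2.4

The cyan torus moved from about (8.2, 2.0) to (7.4, 4.3), a distance of √(0.8² + 2.3²) ≈ 2.4.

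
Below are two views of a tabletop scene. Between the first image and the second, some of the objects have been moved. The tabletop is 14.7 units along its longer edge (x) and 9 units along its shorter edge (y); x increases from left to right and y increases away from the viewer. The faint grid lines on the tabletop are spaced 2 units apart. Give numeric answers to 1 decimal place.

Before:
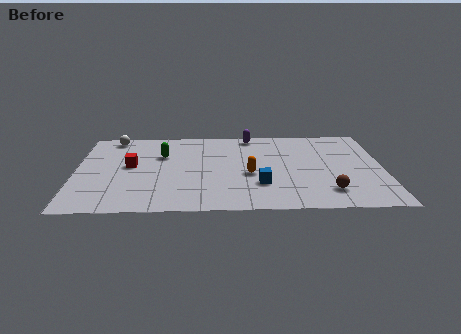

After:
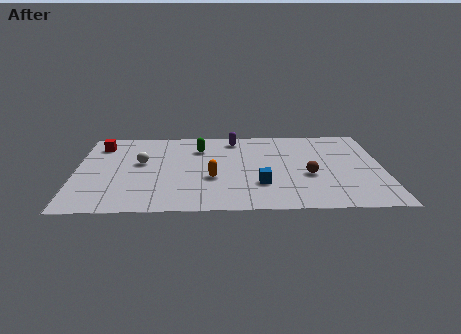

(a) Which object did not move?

the blue cube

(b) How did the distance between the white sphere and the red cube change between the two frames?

-0.4

Before: roughly 3.2 units apart; after: 2.8. That's 0.4 units closer together.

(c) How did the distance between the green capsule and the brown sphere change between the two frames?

-2.8

The distance was about 8.9 in the first image and 6.1 in the second, so they moved 2.8 units closer together.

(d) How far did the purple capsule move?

0.9

The purple capsule was near (8.4, 8.1) before and (7.6, 7.7) after, so it travelled √(0.8² + 0.4²) ≈ 0.9 units.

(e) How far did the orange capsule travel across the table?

1.8

The orange capsule was near (8.3, 3.8) before and (6.5, 3.4) after, so it travelled √(1.8² + 0.4²) ≈ 1.8 units.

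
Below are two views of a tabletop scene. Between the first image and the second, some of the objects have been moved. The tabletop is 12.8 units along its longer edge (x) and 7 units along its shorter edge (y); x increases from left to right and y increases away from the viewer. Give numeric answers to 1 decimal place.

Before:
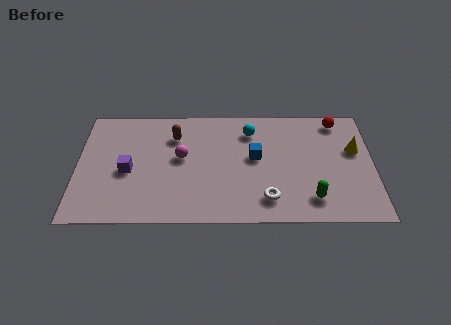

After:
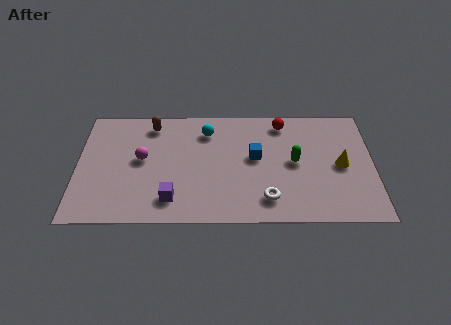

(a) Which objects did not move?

the white torus and the blue cube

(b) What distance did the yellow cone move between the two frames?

1.1

From (12.0, 4.3) to (11.4, 3.4), the yellow cone covered √(0.6² + 0.9²) ≈ 1.1 units.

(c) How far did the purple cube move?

2.5

From (2.2, 3.1) to (4.1, 1.4), the purple cube covered √(1.9² + 1.7²) ≈ 2.5 units.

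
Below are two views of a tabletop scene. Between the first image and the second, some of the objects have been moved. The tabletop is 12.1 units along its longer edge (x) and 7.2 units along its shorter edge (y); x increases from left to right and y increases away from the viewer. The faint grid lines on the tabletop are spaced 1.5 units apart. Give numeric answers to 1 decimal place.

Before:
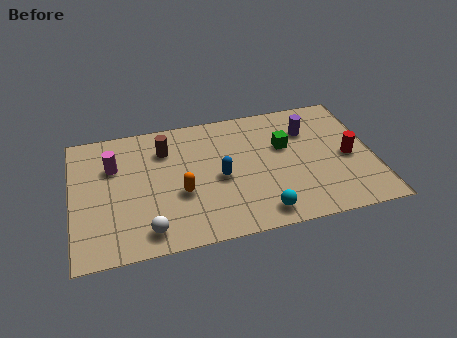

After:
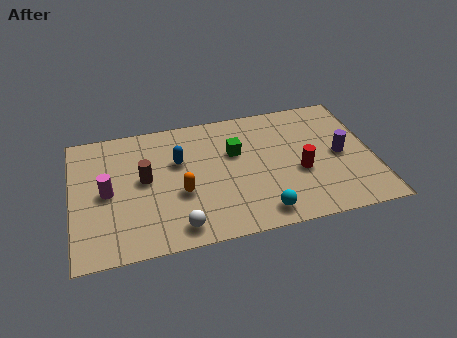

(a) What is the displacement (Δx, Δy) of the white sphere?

(1.2, -0.1)

The white sphere was at about (2.9, 1.1) and moved to about (4.1, 1.0).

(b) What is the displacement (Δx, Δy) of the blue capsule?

(-1.6, 1.3)

The blue capsule started near (5.9, 3.3) and ended near (4.3, 4.6).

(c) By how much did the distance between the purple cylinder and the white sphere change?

-0.7

They were about 7.9 units apart before and 7.2 after — 0.7 units closer together.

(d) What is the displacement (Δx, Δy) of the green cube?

(-2.0, 0.1)

The green cube started near (8.6, 4.5) and ended near (6.6, 4.6).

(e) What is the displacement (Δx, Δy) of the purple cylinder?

(1.2, -1.7)

The purple cylinder started near (9.6, 5.2) and ended near (10.8, 3.5).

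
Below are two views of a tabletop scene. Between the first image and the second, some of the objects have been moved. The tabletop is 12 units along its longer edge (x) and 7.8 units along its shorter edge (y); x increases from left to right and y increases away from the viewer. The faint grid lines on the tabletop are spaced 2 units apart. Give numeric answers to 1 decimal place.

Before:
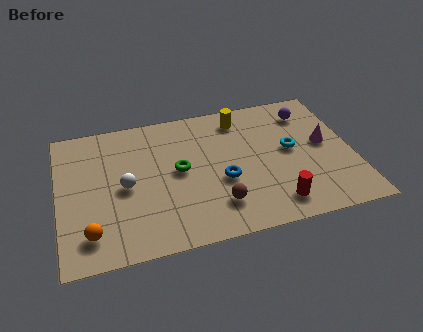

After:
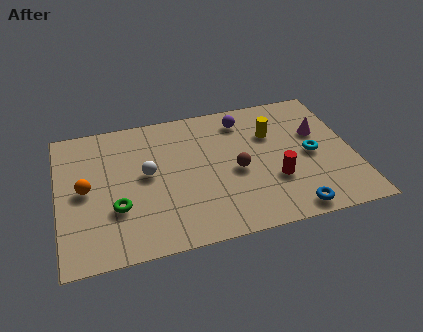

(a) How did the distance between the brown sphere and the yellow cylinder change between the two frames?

-2.5

They were about 4.9 units apart before and 2.4 after — 2.5 units closer together.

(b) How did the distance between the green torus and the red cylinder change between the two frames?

+1.8

Before: roughly 4.6 units apart; after: 6.4. That's 1.8 units further apart.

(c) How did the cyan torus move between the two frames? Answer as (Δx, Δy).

(0.8, -0.5)

From the two frames, the cyan torus sits at roughly (9.5, 4.2) before and (10.3, 3.7) after.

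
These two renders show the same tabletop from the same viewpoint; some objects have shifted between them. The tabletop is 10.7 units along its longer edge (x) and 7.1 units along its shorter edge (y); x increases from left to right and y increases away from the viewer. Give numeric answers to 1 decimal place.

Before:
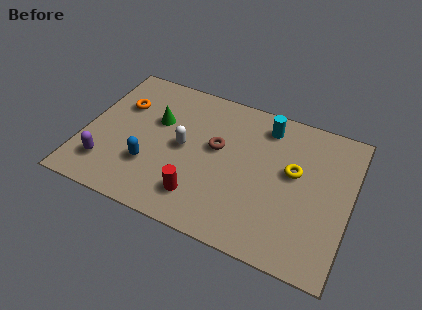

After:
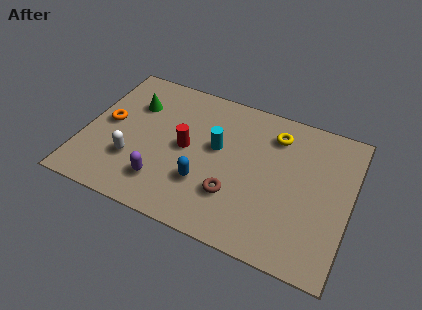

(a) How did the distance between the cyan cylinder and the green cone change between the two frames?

-0.9

Before: roughly 4.5 units apart; after: 3.6. That's 0.9 units closer together.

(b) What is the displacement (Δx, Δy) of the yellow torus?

(-0.9, 1.5)

The yellow torus was at about (8.4, 4.1) and moved to about (7.5, 5.6).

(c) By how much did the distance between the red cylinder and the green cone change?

-1.0

The distance was about 3.7 in the first image and 2.7 in the second, so they moved 1.0 units closer together.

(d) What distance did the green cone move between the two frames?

1.1

From (2.8, 4.5) to (1.8, 5.0), the green cone covered √(1.0² + 0.5²) ≈ 1.1 units.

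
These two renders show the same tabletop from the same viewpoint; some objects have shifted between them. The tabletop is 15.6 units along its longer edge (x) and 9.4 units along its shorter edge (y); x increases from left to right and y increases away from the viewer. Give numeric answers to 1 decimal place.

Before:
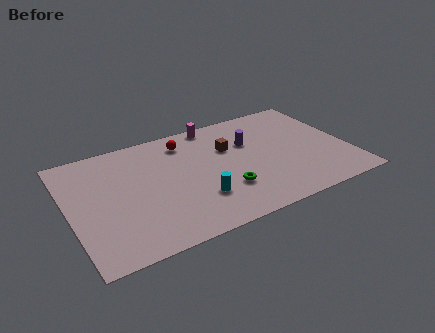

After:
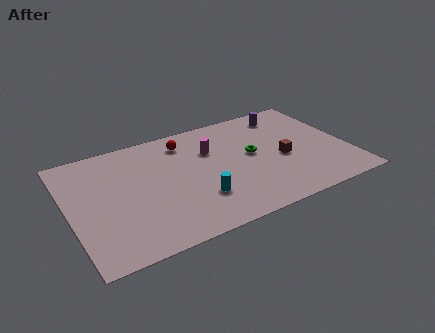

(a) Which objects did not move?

the red sphere and the cyan cylinder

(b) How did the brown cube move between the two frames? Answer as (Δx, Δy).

(2.8, -2.1)

The brown cube was at about (9.1, 6.2) and moved to about (11.9, 4.1).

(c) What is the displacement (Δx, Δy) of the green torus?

(1.9, 2.3)

The green torus started near (8.4, 2.8) and ended near (10.3, 5.1).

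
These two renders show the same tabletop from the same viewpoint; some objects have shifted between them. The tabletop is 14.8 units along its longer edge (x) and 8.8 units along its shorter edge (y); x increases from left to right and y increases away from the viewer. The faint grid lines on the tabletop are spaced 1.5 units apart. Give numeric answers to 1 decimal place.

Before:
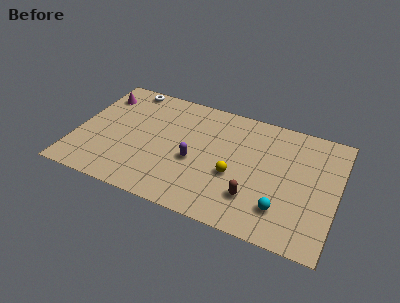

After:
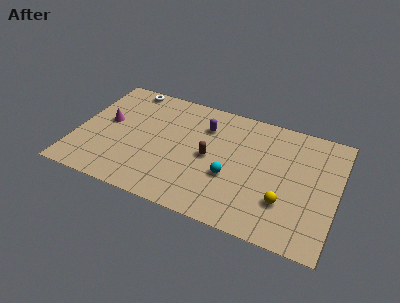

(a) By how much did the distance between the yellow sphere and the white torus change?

+2.9

The distance was about 8.1 in the first image and 11.0 in the second, so they moved 2.9 units further apart.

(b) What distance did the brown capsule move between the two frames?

3.4

The brown capsule was near (10.3, 2.3) before and (7.6, 4.3) after, so it travelled √(2.7² + 2.0²) ≈ 3.4 units.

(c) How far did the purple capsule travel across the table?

2.8

The purple capsule moved from about (6.8, 3.7) to (7.1, 6.5), a distance of √(0.3² + 2.8²) ≈ 2.8.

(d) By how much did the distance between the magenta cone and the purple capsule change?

-0.9

Before: roughly 6.6 units apart; after: 5.7. That's 0.9 units closer together.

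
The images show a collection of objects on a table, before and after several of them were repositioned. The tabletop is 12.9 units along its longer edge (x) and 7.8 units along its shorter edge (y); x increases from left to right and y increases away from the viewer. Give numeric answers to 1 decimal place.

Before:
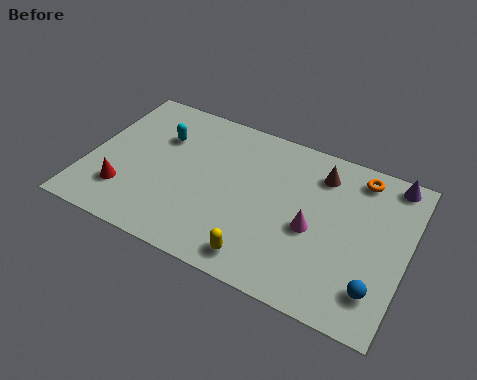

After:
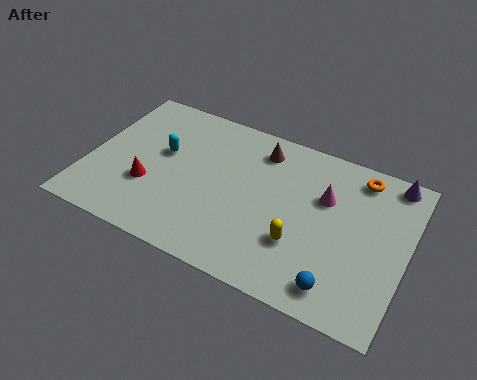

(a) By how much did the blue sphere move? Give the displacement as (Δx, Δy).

(-1.4, -0.5)

The blue sphere started near (11.9, 1.7) and ended near (10.5, 1.2).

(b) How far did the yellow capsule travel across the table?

2.0

The yellow capsule was near (7.4, 1.1) before and (8.8, 2.5) after, so it travelled √(1.4² + 1.4²) ≈ 2.0 units.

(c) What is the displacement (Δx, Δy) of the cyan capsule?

(0.2, -0.8)

The cyan capsule started near (2.7, 5.4) and ended near (2.9, 4.6).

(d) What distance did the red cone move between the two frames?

1.1

The red cone was near (1.7, 2.0) before and (2.6, 2.7) after, so it travelled √(0.9² + 0.7²) ≈ 1.1 units.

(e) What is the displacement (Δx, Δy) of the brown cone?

(-2.5, 0.2)

From the two frames, the brown cone sits at roughly (9.2, 6.2) before and (6.7, 6.4) after.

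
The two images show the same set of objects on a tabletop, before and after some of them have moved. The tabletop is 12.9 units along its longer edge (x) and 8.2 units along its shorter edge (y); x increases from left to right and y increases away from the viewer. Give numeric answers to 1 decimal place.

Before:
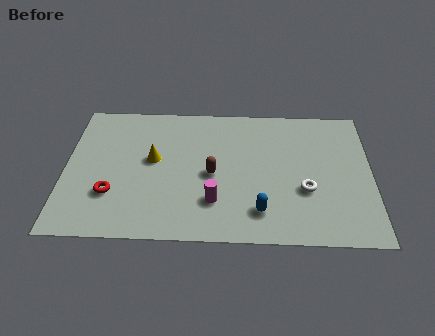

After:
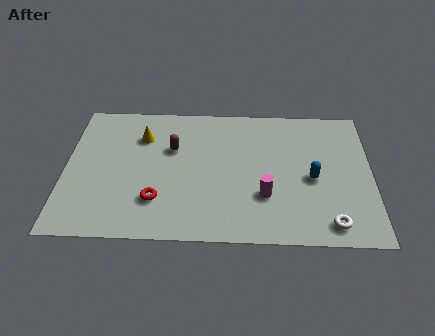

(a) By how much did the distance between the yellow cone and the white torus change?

+2.7

The distance was about 6.6 in the first image and 9.3 in the second, so they moved 2.7 units further apart.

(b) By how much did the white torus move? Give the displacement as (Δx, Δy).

(1.0, -1.9)

The white torus started near (10.1, 3.0) and ended near (11.1, 1.1).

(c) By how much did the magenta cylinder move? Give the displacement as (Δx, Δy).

(2.1, 0.4)

The magenta cylinder started near (6.3, 2.2) and ended near (8.4, 2.6).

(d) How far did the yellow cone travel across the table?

1.5

The yellow cone moved from about (3.7, 4.6) to (3.2, 6.0), a distance of √(0.5² + 1.4²) ≈ 1.5.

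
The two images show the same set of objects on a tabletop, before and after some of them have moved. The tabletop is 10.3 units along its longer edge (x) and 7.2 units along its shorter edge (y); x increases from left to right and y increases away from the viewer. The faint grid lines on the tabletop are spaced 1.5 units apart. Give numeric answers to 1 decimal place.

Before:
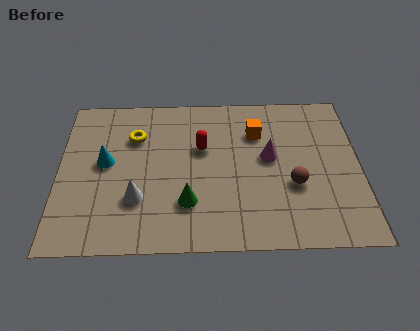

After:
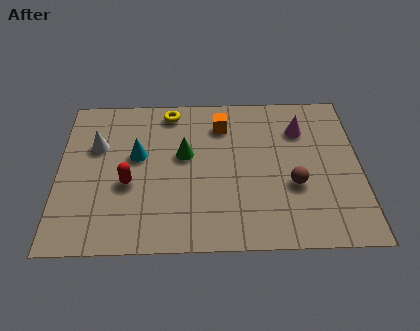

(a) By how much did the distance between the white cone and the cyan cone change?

-0.5

The distance was about 2.0 in the first image and 1.5 in the second, so they moved 0.5 units closer together.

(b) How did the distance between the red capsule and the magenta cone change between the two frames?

+4.0

The distance was about 2.4 in the first image and 6.4 in the second, so they moved 4.0 units further apart.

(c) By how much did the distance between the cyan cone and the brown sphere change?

-1.0

They were about 6.5 units apart before and 5.5 after — 1.0 units closer together.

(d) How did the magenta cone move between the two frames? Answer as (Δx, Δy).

(1.1, 1.3)

The magenta cone started near (7.2, 4.0) and ended near (8.3, 5.3).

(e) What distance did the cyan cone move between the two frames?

1.1

The cyan cone moved from about (1.6, 3.9) to (2.7, 4.2), a distance of √(1.1² + 0.3²) ≈ 1.1.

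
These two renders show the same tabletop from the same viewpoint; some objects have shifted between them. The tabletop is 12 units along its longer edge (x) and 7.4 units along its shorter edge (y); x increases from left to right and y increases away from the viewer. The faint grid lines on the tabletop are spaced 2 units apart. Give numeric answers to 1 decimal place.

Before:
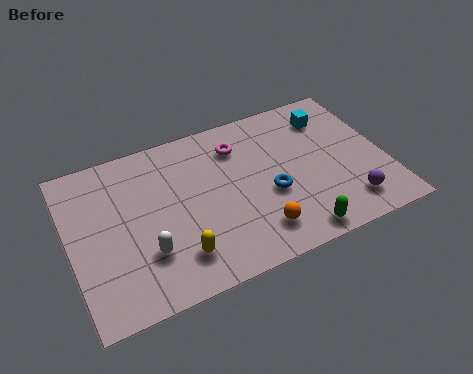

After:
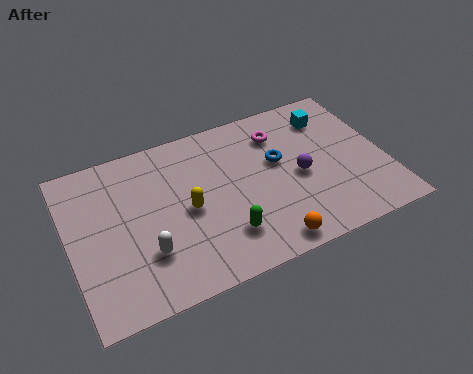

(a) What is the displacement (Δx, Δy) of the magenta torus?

(1.6, 0.0)

The magenta torus started near (6.6, 5.7) and ended near (8.2, 5.7).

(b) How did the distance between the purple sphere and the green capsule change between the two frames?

+1.3

Before: roughly 2.2 units apart; after: 3.5. That's 1.3 units further apart.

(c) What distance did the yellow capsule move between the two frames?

2.0

The yellow capsule moved from about (3.8, 1.6) to (4.4, 3.5), a distance of √(0.6² + 1.9²) ≈ 2.0.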